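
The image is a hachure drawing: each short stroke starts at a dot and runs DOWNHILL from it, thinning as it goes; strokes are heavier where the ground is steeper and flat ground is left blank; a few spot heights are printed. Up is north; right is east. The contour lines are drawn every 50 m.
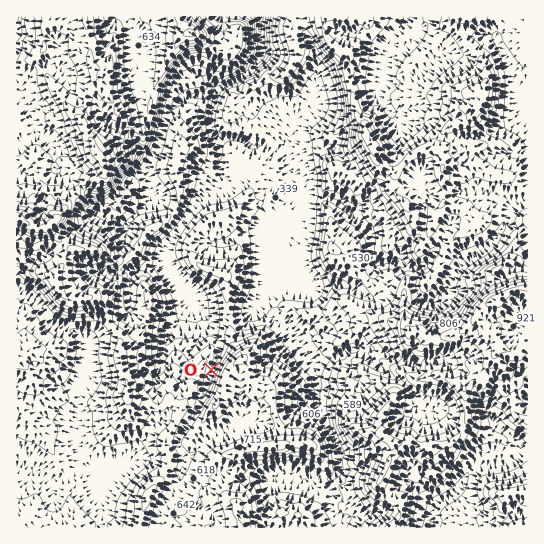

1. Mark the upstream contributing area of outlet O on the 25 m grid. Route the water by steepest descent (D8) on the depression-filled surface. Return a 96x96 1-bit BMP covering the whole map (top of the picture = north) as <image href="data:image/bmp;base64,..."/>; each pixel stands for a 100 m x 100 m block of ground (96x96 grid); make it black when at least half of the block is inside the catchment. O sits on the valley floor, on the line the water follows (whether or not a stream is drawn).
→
<image width="96" height="96" href="data:image/bmp;base64,Qk2+BAAAAAAAAD4AAAAoAAAAYAAAAGAAAAABAAEAAAAAAIAEAAATCwAAEwsAAAIAAAAAAAAA////AAAAAAAAAAAAH4AAAAAAAAAAAAAB/8AAAAAAAAAAAAB//8AAAAAAAAAAAAD//8AAAAAAAAAAAAD//4AAAAAAAAAAAAB//wAAAAAAAAAAAAB//wAAAAAAAAAAAAA//wAAAAAAAAAAAAA//wAAAAAAAAAAAAAf/wAAAAAAAAAAAAAP/4AAAAAAAAAAAAAP/8AAAAAAAAAAAAAP/8AAAAAAAAAAAAAH/8AAAAAAAAAAAAAP/+AAAAAAAAAAAAAP//+AAAAAAAAAAAAP///AAAAAAAAAAAAH///AAAAAAAAAAAAH///AAAAAAAAAAAAD//+AAAAAAAAAAAAD//+AAAAAAAAAAAAB//+AAAAAAAAAAAAB//8AAAAAAAAAAAAA//8AAAAAAAAAAAAA//8AAAAAAAAAAAAA//8AAAAAAAAAAAAAf/4AAAAAAAAAAAAAf/AAAAAAAAAAAAAAPuAAAAAAAAAAAAAAGOAAAAAAAAAAAAAAAGAAAAAAAAAAAAAAAAAAAAAAAAAAAAAAAAAAAAAAAAAAAAAAAAAAAAAAAAAAAAAAAAAAAAAAAAAAAAAAAAAAAAAAAAAAAAAAAAAAAAAAAAAAAAAAAAAAAAAAAAAAAAAAAAAAAAAAAAAAAAAAAAAAAAAAAAAAAAAAAAAAAAAAAAAAAAAAAAAAAAAAAAAAAAAAAAAAAAAAAAAAAAAAAAAAAAAAAAAAAAAAAAAAAAAAAAAAAAAAAAAAAAAAAAAAAAAAAAAAAAAAAAAAAAAAAAAAAAAAAAAAAAAAAAAAAAAAAAAAAAAAAAAAAAAAAAAAAAAAAAAAAAAAAAAAAAAAAAAAAAAAAAAAAAAAAAAAAAAAAAAAAAAAAAAAAAAAAAAAAAAAAAAAAAAAAAAAAAAAAAAAAAAAAAAAAAAAAAAAAAAAAAAAAAAAAAAAAAAAAAAAAAAAAAAAAAAAAAAAAAAAAAAAAAAAAAAAAAAAAAAAAAAAAAAAAAAAAAAAAAAAAAAAAAAAAAAAAAAAAAAAAAAAAAAAAAAAAAAAAAAAAAAAAAAAAAAAAAAAAAAAAAAAAAAAAAAAAAAAAAAAAAAAAAAAAAAAAAAAAAAAAAAAAAAAAAAAAAAAAAAAAAAAAAAAAAAAAAAAAAAAAAAAAAAAAAAAAAAAAAAAAAAAAAAAAAAAAAAAAAAAAAAAAAAAAAAAAAAAAAAAAAAAAAAAAAAAAAAAAAAAAAAAAAAAAAAAAAAAAAAAAAAAAAAAAAAAAAAAAAAAAAAAAAAAAAAAAAAAAAAAAAAAAAAAAAAAAAAAAAAAAAAAAAAAAAAAAAAAAAAAAAAAAAAAAAAAAAAAAAAAAAAAAAAAAAAAAAAAAAAAAAAAAAAAAAAAAAAAAAAAAAAAAAAAAAAAAAAAAAAAAAAAAAAAAAAAAAAAAAAAAAAAAAAAAAAAAAAAAAAAAAAAAAAAAAAAAAAAAAAAAAAAAAAAAAAAAAAAAAAAAAAAAAAAAAAAAAAAAAAAAAAAAAAAAAAAAAAAAAAAAAAAAAAAAAAAAAAAAAAAAAAAAAA="/>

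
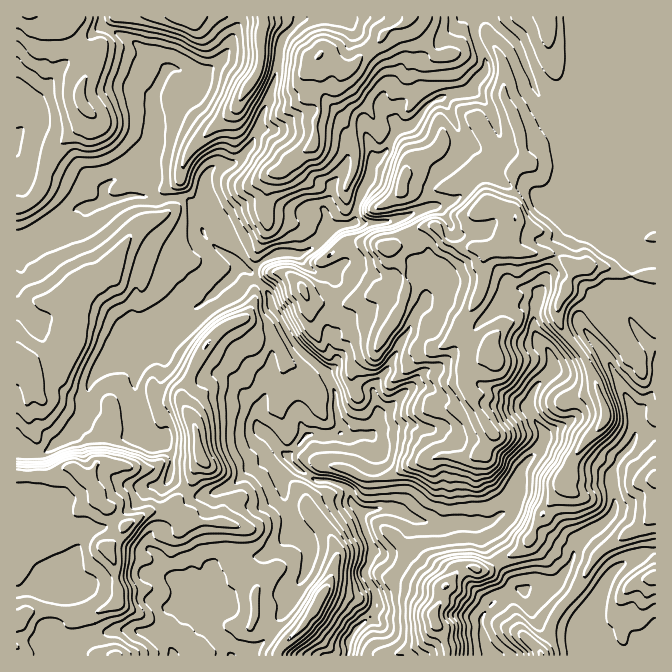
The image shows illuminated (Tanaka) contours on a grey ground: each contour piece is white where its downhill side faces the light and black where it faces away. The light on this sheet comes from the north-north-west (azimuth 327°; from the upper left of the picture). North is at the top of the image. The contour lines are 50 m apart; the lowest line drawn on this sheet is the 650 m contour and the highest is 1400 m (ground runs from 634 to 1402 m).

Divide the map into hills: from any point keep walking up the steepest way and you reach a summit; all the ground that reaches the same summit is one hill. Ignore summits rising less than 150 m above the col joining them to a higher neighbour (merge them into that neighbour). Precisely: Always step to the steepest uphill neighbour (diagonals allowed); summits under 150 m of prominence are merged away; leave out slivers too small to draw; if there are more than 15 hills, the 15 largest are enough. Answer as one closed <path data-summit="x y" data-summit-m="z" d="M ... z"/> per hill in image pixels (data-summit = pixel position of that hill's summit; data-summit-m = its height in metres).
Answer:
<path data-summit="515 218" data-summit-m="1401" d="M655 16l-178 0-3 7 0 12 12 27-2 10-16 19-20 3-13 5-12 11-4 7-9 9-12 2-7 10-3 10-15 14-4 16-6 10-7 19-2 15-2 2-8 1 5 15-1 17-8 9-9 6 3 5 0 13-1 2 0 18-5 20 1 2 0 16 7 10 0 5-10 12 8 15 7 43 7 5 22-2 6 7 2 5-4 10 0 35 3 16 5-1 15 1 21 12 7 0 12 5 7 0 6-3 24 1 18-3 16-13 7-12 7 0 15 7 17 11 25 29 8-10 13-7 13-12 1-21-3-18 7-15 15-17 4-9 19-1z"/><path data-summit="320 55" data-summit-m="1402" d="M475 16l-175 0-19 26-5 36-23 65-18 20-20 3-7 7-4 9 0 10 5 11 2 14 0 3-8 10 1 5 8 9 22 15 5 7 8 3 14 14 8 12 4 13 15 24 0 3-11 6-4 6-4 36-11 29-2 8 2 5 15 13 3 7 24 26 18 10 12 0 10 3 9 8 2 10 10 10 0 6 12 32 4 3 7 0 8-5 16-16 5-14-16-9-21-1-2-15 0-35 4-10-2-5-6-7-22 2-7-5-7-43-8-15 10-12 0-5-7-10 0-16-1-2 5-20 0-18 1-2 0-13-3-5 9-6 8-9 1-17-5-15 8-1 2-2 2-15 7-19 6-10 2-13 17-17 10-20 12-2 9-9 4-7 12-11 13-5 20-3 16-19 2-10-12-27z"/><path data-summit="97 495" data-summit-m="1279" d="M240 266l-2 1-6 11-52 45-18 8-12 10-20 3-10 5-15 14-16 20-3 14 0 13-3 8-18 21-21 14-28-1 1 204 228 0 21-18 10-18 13-16 17-32 5-22-3-10-14-12-10-30-3-26 8-10 0-4-13-13-3-7-8-7-6-3-3-8 13-37 4-36 4-6 11-6 0-3-17-27-3-13-21-23z"/><path data-summit="17 360" data-summit-m="1131" d="M145 196l-18 0-9 3-14 2-14 7-10 0-23 11-25 19-16 5 1 208 27 2 21-14 18-21 3-8 0-13 3-14 16-20 15-14 10-5 20-3 12-10 18-8 15-15 17-12 24-24 2-9-30-23-12-23-3-12-6-6-17-1-13 3z"/><path data-summit="262 33" data-summit-m="1342" d="M298 16l-196 0-1 7 3 5 33 16 17 12 12 14-13 27 3 20-2 28-16 23-26 13-8 7 0 12 14-1 9-3 18 0 12 5 13-3 14 0 9 7 3 12 8 12 7-9-2-17-5-11 2-15 9-11 20-3 18-20 23-65 5-36 17-20z"/><path data-summit="28 17" data-summit-m="1253" d="M100 16l-84 1 0 150 8 4 30 5 23 10 9 7 4 13 12-3 2-3 0-12 8-7 26-13 13-16 5-12 0-23-3-20 13-27-12-14-17-12-33-16z"/><path data-summit="434 615" data-summit-m="1172" d="M414 518l-6 14-16 16-8 5-10-2-3 3 0 4-7 16 12 20 0 14-7 10-15 12-6 12 0 13 142 1-7-21-2-17 5-8 12-12 16-9 5-1-6-4-25-36-11-24-27-1-6 3-7 0z"/><path data-summit="322 595" data-summit-m="1139" d="M290 461l-9 11 0 10 13 46 15 16 2 6-2 10-3 12-22 40-8 8-10 18-20 17 101 1 1-14 6-12 15-12 7-10 0-14-12-20 7-16 2-11-9-19-3-16-10-10-2-10-9-8-10-3-12 0-13-7z"/>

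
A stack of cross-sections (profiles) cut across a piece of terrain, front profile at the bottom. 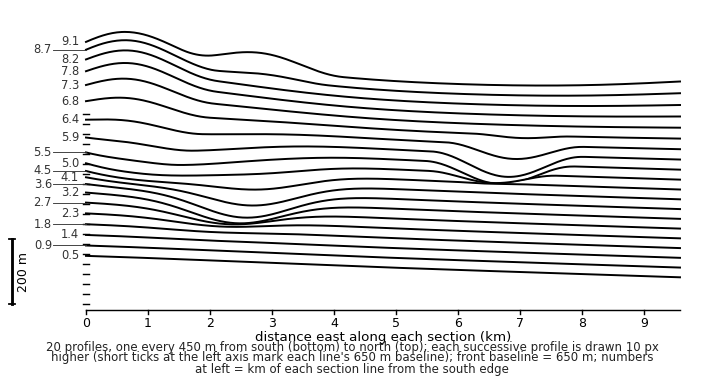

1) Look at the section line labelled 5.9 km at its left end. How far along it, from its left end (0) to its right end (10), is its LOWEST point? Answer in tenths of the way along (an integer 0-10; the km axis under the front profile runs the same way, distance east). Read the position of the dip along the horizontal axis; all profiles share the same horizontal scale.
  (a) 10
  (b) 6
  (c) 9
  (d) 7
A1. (d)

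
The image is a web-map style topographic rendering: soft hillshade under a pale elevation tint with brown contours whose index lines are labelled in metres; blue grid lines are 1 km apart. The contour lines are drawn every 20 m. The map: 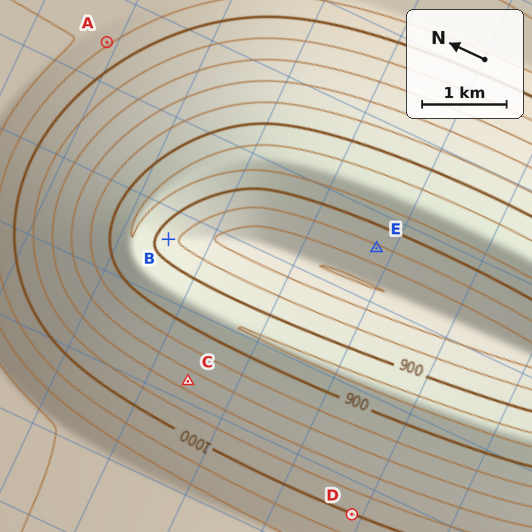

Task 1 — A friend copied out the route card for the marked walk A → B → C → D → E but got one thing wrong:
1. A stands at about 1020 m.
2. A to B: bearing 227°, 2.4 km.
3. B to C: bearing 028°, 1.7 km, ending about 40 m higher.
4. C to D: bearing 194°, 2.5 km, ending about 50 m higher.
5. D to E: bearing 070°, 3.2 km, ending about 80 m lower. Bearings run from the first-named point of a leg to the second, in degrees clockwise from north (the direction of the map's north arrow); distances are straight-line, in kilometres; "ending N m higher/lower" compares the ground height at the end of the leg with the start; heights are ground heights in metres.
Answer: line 3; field bearing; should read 237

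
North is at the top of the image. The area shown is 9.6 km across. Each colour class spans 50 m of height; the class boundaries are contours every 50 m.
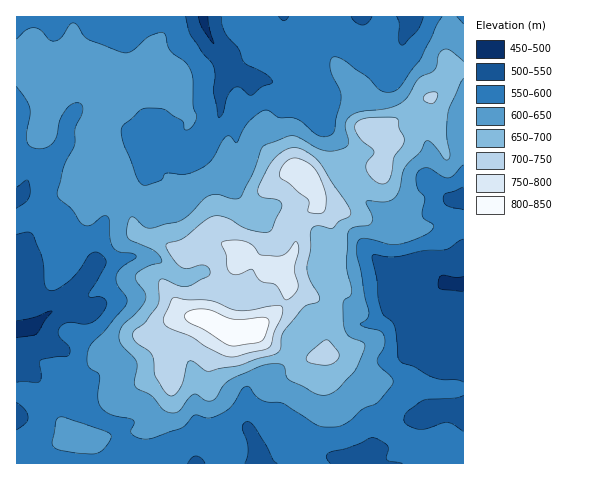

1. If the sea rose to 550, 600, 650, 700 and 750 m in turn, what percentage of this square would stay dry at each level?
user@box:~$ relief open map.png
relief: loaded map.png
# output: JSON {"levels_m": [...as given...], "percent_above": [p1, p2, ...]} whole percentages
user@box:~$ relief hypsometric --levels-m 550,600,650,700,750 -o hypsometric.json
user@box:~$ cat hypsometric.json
{"levels_m": [550, 600, 650, 700, 750], "percent_above": [87, 54, 27, 14, 4]}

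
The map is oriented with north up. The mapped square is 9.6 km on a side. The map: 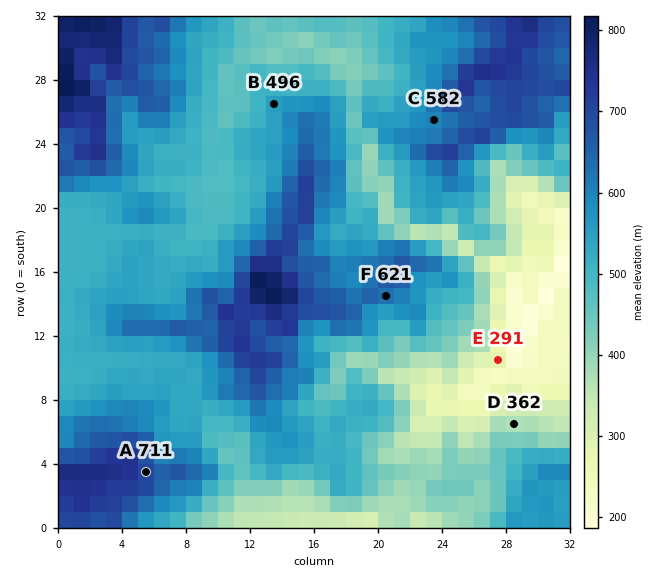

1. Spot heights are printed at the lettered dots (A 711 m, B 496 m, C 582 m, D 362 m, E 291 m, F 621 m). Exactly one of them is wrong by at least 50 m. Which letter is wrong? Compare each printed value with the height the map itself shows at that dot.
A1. B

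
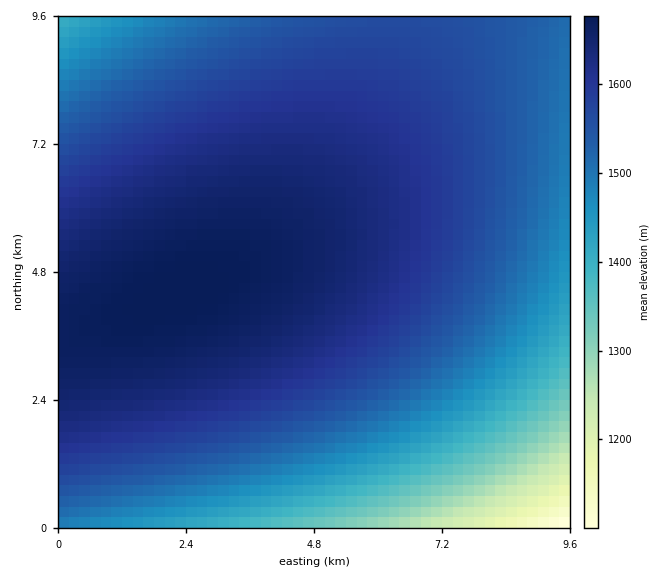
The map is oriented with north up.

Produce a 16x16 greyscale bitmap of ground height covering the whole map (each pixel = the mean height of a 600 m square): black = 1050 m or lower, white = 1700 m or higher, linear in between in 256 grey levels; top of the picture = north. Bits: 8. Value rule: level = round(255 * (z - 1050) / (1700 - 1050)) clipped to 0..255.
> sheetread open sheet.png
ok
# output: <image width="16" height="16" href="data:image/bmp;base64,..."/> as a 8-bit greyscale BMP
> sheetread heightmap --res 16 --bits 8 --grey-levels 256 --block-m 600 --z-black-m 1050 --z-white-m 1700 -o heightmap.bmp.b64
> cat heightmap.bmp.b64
<image width="16" height="16" href="data:image/bmp;base64,Qk02BQAAAAAAADYEAAAoAAAAEAAAABAAAAABAAgAAAAAAAABAAATCwAAEwsAAAABAAAAAAAAAAAAAAEBAQACAgIAAwMDAAQEBAAFBQUABgYGAAcHBwAICAgACQkJAAoKCgALCwsADAwMAA0NDQAODg4ADw8PABAQEAAREREAEhISABMTEwAUFBQAFRUVABYWFgAXFxcAGBgYABkZGQAaGhoAGxsbABwcHAAdHR0AHh4eAB8fHwAgICAAISEhACIiIgAjIyMAJCQkACUlJQAmJiYAJycnACgoKAApKSkAKioqACsrKwAsLCwALS0tAC4uLgAvLy8AMDAwADExMQAyMjIAMzMzADQ0NAA1NTUANjY2ADc3NwA4ODgAOTk5ADo6OgA7OzsAPDw8AD09PQA+Pj4APz8/AEBAQABBQUEAQkJCAENDQwBEREQARUVFAEZGRgBHR0cASEhIAElJSQBKSkoAS0tLAExMTABNTU0ATk5OAE9PTwBQUFAAUVFRAFJSUgBTU1MAVFRUAFVVVQBWVlYAV1dXAFhYWABZWVkAWlpaAFtbWwBcXFwAXV1dAF5eXgBfX18AYGBgAGFhYQBiYmIAY2NjAGRkZABlZWUAZmZmAGdnZwBoaGgAaWlpAGpqagBra2sAbGxsAG1tbQBubm4Ab29vAHBwcABxcXEAcnJyAHNzcwB0dHQAdXV1AHZ2dgB3d3cAeHh4AHl5eQB6enoAe3t7AHx8fAB9fX0Afn5+AH9/fwCAgIAAgYGBAIKCggCDg4MAhISEAIWFhQCGhoYAh4eHAIiIiACJiYkAioqKAIuLiwCMjIwAjY2NAI6OjgCPj48AkJCQAJGRkQCSkpIAk5OTAJSUlACVlZUAlpaWAJeXlwCYmJgAmZmZAJqamgCbm5sAnJycAJ2dnQCenp4An5+fAKCgoAChoaEAoqKiAKOjowCkpKQApaWlAKampgCnp6cAqKioAKmpqQCqqqoAq6urAKysrACtra0Arq6uAK+vrwCwsLAAsbGxALKysgCzs7MAtLS0ALW1tQC2trYAt7e3ALi4uAC5ubkAurq6ALu7uwC8vLwAvb29AL6+vgC/v78AwMDAAMHBwQDCwsIAw8PDAMTExADFxcUAxsbGAMfHxwDIyMgAycnJAMrKygDLy8sAzMzMAM3NzQDOzs4Az8/PANDQ0ADR0dEA0tLSANPT0wDU1NQA1dXVANbW1gDX19cA2NjYANnZ2QDa2toA29vbANzc3ADd3d0A3t7eAN/f3wDg4OAA4eHhAOLi4gDj4+MA5OTkAOXl5QDm5uYA5+fnAOjo6ADp6ekA6urqAOvr6wDs7OwA7e3tAO7u7gDv7+8A8PDwAPHx8QDy8vIA8/PzAPT09AD19fUA9vb2APf39wD4+PgA+fn5APr6+gD7+/sA/Pz8AP39/QD+/v4A////ALKspqCZkoqCeW9lWk5BMiPIw765s6ylnpWMgndrXU8/2dXRzcjCvLWtpJqPg3ZnV+Xj4N3Z1M/IwbivpJiLfGzt7Ovo5uLd19HJv7WpnI198vLy8O7r5+Lc1czCt6qbi/P09fX08e7q5d7WzMG0ppfw8/X29fTy7urj3NPIvK+g6+/y9PT08/Ds5t/XzcK1puTo7O/x8fHv6+fg2dDFuava4OXo6+zs6+nl4NnRx7uuz9Xb4OPl5ubl4t3X0Me9scLK0NXa3d/g393Z1c7HvbO0vcTKz9PW2NjX1dHMxr60pa+3vsTJzdDR0dDNysS+tpagqbG4vsPHycvLysfDvrg="/>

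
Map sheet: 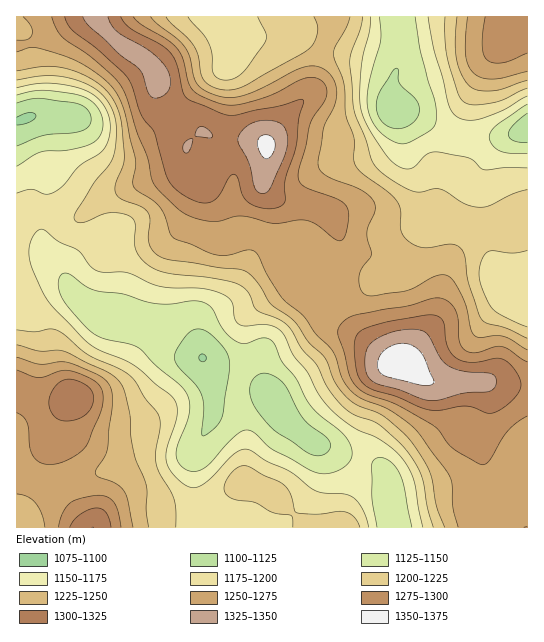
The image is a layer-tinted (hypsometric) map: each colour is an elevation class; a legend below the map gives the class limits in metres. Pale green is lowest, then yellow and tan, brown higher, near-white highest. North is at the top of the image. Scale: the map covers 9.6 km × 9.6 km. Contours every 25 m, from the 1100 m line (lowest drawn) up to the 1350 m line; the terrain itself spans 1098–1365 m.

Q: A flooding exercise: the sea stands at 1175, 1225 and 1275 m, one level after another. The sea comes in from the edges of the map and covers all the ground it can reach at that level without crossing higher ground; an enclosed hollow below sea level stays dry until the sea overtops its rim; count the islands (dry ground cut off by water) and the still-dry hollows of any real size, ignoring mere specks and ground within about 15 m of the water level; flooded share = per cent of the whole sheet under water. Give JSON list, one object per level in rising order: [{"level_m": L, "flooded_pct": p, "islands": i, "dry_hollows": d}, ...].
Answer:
[{"level_m": 1175, "flooded_pct": 25, "islands": 0, "dry_hollows": 0}, {"level_m": 1225, "flooded_pct": 52, "islands": 0, "dry_hollows": 0}, {"level_m": 1275, "flooded_pct": 78, "islands": 0, "dry_hollows": 0}]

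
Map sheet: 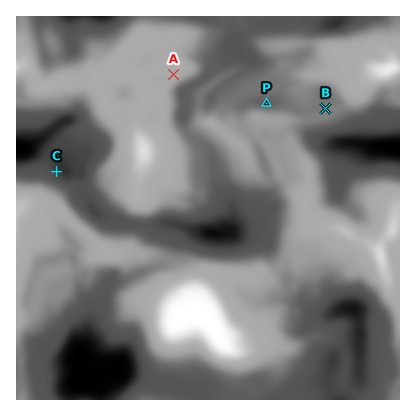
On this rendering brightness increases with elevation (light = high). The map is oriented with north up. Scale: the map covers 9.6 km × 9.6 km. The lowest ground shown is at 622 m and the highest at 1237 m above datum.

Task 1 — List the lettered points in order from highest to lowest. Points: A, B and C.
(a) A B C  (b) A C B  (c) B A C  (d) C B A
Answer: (a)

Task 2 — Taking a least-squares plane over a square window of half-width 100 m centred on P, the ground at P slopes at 8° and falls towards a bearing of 0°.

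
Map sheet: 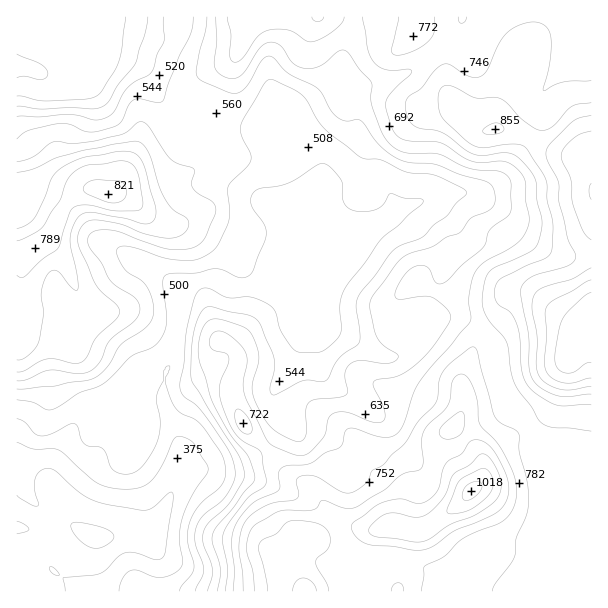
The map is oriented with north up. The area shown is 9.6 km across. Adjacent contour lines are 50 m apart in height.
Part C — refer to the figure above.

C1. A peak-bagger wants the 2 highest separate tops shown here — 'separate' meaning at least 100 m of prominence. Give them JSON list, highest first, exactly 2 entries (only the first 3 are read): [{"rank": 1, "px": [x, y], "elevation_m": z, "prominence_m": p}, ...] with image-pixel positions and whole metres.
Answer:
[{"rank": 1, "px": [471, 491], "elevation_m": 1018, "prominence_m": 274}, {"rank": 2, "px": [108, 194], "elevation_m": 821, "prominence_m": 254}]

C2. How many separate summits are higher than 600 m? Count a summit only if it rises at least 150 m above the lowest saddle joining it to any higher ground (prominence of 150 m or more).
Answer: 2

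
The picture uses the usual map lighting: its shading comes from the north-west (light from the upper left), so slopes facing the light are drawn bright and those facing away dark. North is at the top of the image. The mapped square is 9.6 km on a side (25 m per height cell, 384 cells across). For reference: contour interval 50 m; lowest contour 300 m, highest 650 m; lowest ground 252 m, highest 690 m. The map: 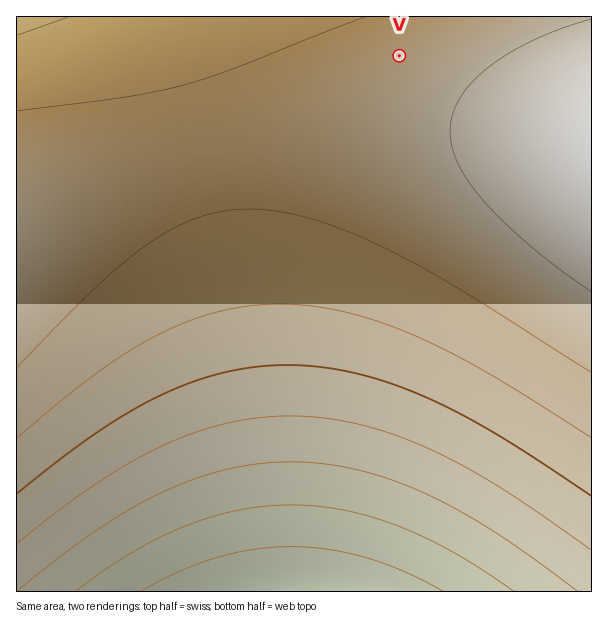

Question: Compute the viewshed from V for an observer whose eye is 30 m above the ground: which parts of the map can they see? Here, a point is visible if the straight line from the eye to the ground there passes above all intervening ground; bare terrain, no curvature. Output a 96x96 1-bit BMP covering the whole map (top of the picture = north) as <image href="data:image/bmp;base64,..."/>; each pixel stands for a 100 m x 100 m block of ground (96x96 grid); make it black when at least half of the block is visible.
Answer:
<image width="96" height="96" href="data:image/bmp;base64,Qk2+BAAAAAAAAD4AAAAoAAAAYAAAAGAAAAABAAEAAAAAAIAEAAATCwAAEwsAAAIAAAAAAAAA////AAAAAAAAAAAAAAAAAAAAAAAAAAAAAAAAAAAAAAAAAAAAAAAAAAAAAAAAAAAAAAAAAAAAAAAAAAAAAAAAAAAAAAAAAAAAAAAAAAAAAAAAAAAAAAAAAAAAAAAAAAAAAAAAAAAAAAAAAAAAAAAAAAAAAAAAAAAAAAAAAAAAAAAAAAAAAAAAAAAAAAAAAAAAAAAAAAAAAAAAAAAAAAAAAAAAAAAAAAAAAAAAAAAAAAAAAAAAAAAAAAAAAAAAAAAAAAAAAAAAAAAAAAAAAAAAAAAAAACAAAAAAAAAAAAAAADAAAAAAAAAAAAAAADAAAAAAAAAAAAAAADgAAAAAAAAAAAAAADwAAAAAAAAAAAAAAD4AAAAAAAAAAAAAAD8AAAAAAAAAAAAAAD8AAAAAAAAAAAAAAD+AAAAAAAAAAAAAAD/AAAAAAAAAAAAAAD/gAAAAAAAAAAAAAD/gAAAAAAAAAAAAAD/wAAAAAAAAAAAAAD/4AAAAAAAAAAAAAD/8AAAAAAAAAAAAAD/+AAAAAAAAAAAAAD/+AAAAAAAAAAAAAD//AAAAAAAAAAAAAD//gAAAAAAAAAAAAD//wAAAAAAAAAAAAD//4AAAAAAAAAAAAD//4AAAAAAAAAAAAD//8AAAAAAAAAAAAD//+AAAAAAAAAAAAD///AAAAAAAAAAAAD///gAAAAAAAAAAAD///wAAAAAAAAAAAD///wAAAAAAAAAAAD///4AAAAAAAAAAAD///8AAAAAAAAAAAD///+AAAAAAAAAAAD////AAAAAAAAAAAD////gAAAAAAAAAAD////wAAAAAAAAAAD////wAAAAAAAAAAD////4AAAAAAAAAAD////8AAAAAAAAAAD////+AAAAAAAAAAD/////AAAAAAAAAAD/////gAAAAAAAAAD/////wAAAAAAAAAD/////4AAAAAAAAAD/////8AAAAAAAAAD/////+AAAAAAAAAD//////AAAAAAAAAD//////gAAAAAAAAD//////4AAAAAAAAD//////8AAAAAAAAD///////AAAAAAAAD///////gAAAAAAAD///////4AAAAAH+D////////AAAAH//z////////4AAH///////////////////////////////////////////////////////////////////////////////////////////////////////////////////////////////////////////////////////////////////////////////////////////////////////////////////////////////////////////////////////////////////////////////////////////////////////////////////////////////////////////////////8///////////////8P//////////////8D//////////////8A//////////////8AP/////////////8="/>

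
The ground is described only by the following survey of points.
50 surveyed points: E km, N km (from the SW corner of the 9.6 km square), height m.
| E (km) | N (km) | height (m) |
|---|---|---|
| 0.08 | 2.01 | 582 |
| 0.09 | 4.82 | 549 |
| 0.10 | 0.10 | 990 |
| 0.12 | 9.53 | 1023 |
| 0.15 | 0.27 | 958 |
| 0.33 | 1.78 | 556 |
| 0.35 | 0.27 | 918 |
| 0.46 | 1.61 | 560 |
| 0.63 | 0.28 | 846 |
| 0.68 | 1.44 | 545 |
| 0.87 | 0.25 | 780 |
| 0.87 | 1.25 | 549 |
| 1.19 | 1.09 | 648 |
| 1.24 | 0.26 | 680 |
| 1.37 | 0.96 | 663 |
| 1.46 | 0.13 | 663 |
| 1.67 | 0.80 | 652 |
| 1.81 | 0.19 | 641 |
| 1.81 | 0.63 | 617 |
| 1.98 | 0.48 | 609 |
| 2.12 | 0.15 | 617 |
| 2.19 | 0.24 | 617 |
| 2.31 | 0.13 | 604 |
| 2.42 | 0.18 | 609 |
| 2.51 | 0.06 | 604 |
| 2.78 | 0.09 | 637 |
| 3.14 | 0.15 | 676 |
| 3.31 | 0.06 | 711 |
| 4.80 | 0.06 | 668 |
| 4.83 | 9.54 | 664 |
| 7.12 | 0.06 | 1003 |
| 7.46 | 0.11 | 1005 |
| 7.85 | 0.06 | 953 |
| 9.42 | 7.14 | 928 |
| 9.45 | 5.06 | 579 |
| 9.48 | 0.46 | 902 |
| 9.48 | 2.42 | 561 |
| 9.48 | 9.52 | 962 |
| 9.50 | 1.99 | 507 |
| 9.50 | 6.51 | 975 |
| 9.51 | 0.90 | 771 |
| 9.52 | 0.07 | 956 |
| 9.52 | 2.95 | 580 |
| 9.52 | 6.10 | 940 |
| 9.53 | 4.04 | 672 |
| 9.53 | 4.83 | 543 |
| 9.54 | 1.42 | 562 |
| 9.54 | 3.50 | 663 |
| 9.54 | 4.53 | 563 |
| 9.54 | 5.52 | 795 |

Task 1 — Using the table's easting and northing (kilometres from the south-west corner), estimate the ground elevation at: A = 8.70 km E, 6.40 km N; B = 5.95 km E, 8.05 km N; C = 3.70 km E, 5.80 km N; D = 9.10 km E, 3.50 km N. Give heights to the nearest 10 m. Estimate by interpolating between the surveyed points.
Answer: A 940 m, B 470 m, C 800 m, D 700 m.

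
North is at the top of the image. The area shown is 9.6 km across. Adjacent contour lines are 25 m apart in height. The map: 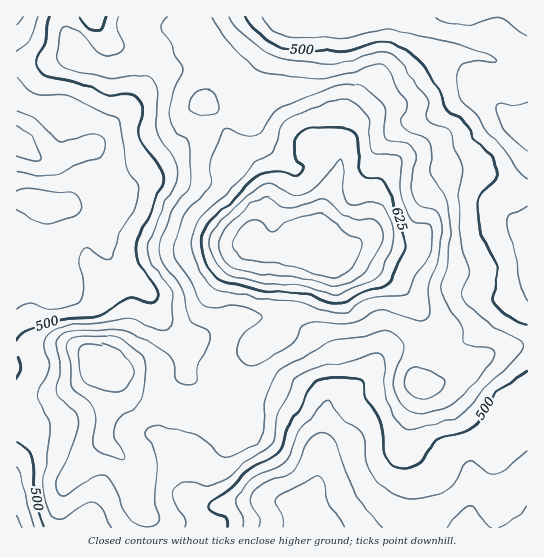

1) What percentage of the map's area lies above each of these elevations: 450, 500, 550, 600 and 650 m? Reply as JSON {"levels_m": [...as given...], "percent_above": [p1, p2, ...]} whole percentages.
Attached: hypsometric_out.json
{"levels_m": [450, 500, 550, 600, 650], "percent_above": [95, 66, 39, 14, 6]}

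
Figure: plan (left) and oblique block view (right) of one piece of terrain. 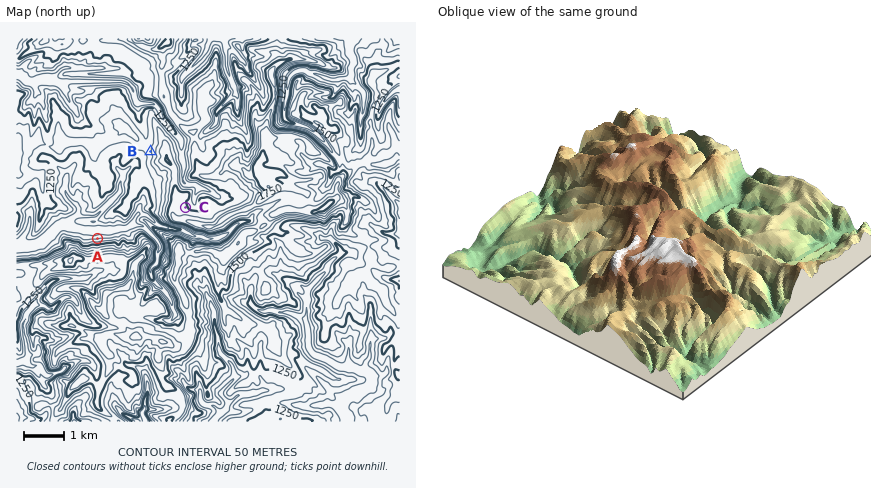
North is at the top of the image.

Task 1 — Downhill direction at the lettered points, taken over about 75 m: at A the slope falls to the N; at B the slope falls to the W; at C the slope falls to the NE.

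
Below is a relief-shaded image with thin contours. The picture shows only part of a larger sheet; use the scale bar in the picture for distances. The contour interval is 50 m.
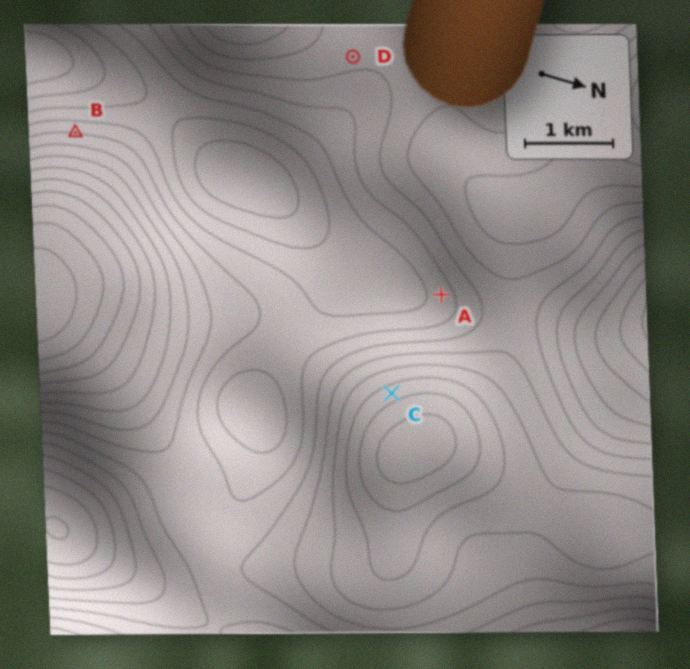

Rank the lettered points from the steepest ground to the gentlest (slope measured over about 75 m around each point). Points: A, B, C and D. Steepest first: B C A D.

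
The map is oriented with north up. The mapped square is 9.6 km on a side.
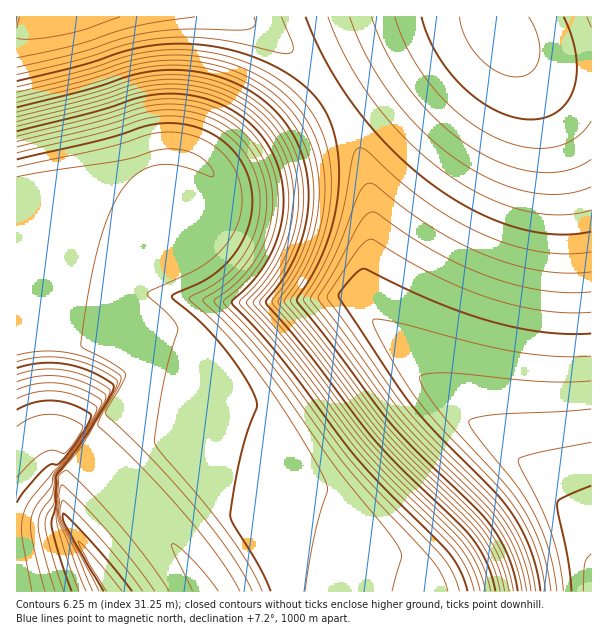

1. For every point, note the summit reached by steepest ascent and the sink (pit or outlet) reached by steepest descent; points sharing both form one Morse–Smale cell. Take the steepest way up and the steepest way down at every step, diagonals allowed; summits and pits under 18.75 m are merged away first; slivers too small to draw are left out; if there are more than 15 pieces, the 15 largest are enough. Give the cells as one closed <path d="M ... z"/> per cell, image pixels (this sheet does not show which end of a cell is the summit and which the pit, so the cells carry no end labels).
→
<path d="M333 98l-3 0-112 76-9-2-8-8-15-7-30-1-51 18-57 14-32 12 0 249 2 1 12-11 12-6 18 0 9 5 5 6 18 12 50 51 36 44 28 41 385 0 1-49-38-51-29-29-85-67-26-28-54-65-2-10 9-26 5-21 0-48-6-30-8-22z"/><path d="M591 16l-96 0 2 12-6-3-20 0-34 12-60 31-45 30 10 13 16 35 8 22 6 30 0 48-5 21-9 26 2 10 54 65 26 28 85 67 29 29 37 50z"/><path d="M237 16l-220 0-1 182 89-24 51-18 30 1 11 5 12 10 9 2 114-76-16-23-26-26-27-19z"/><path d="M60 433l-22 1-22 16 0 141 188 1-2-7-20-28-40-50-50-51-18-12-5-6z"/><path d="M494 16l-256 1 25 13 27 19 26 26 17 22 44-29 60-31 34-12 20 0 6 3z"/>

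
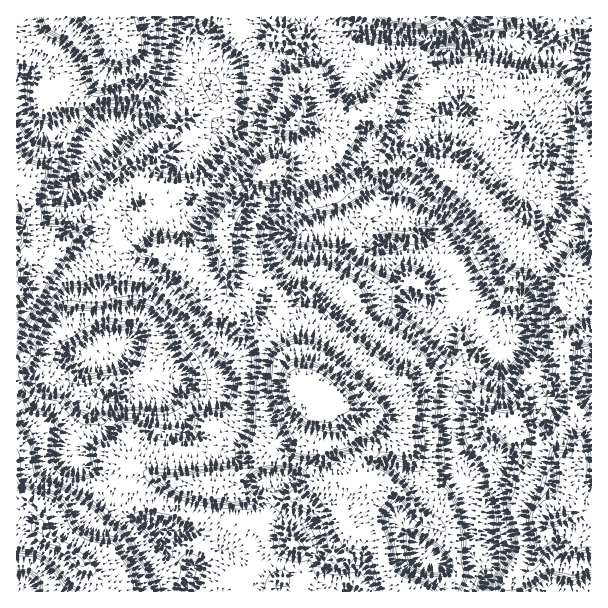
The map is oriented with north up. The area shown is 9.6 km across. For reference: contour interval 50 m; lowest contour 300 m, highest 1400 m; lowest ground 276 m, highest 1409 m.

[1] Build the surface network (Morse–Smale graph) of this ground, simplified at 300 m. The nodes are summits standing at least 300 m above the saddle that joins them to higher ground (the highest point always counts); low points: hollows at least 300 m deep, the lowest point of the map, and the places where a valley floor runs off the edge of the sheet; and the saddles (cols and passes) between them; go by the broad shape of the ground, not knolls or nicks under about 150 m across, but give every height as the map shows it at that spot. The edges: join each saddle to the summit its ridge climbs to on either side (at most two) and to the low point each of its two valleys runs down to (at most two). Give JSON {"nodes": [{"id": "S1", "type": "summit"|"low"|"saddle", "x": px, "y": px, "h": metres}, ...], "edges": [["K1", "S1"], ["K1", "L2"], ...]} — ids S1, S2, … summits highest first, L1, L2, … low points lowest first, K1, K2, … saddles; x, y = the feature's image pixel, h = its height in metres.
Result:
{"nodes": [
{"id": "S1", "type": "summit", "x": 300, "y": 396, "h": 1409},
{"id": "S2", "type": "summit", "x": 554, "y": 521, "h": 1373},
{"id": "S3", "type": "summit", "x": 39, "y": 525, "h": 1319},
{"id": "S4", "type": "summit", "x": 114, "y": 32, "h": 1236},
{"id": "S5", "type": "summit", "x": 17, "y": 291, "h": 1216},
{"id": "L1", "type": "low", "x": 104, "y": 353, "h": 276},
{"id": "L2", "type": "low", "x": 389, "y": 242, "h": 281},
{"id": "L3", "type": "low", "x": 462, "y": 38, "h": 460},
{"id": "L4", "type": "low", "x": 108, "y": 137, "h": 460},
{"id": "L5", "type": "low", "x": 17, "y": 591, "h": 838},
{"id": "K1", "type": "saddle", "x": 17, "y": 512, "h": 1225},
{"id": "K2", "type": "saddle", "x": 282, "y": 144, "h": 1036},
{"id": "K3", "type": "saddle", "x": 384, "y": 567, "h": 1029},
{"id": "K4", "type": "saddle", "x": 269, "y": 285, "h": 1025},
{"id": "K5", "type": "saddle", "x": 410, "y": 149, "h": 851},
{"id": "K6", "type": "saddle", "x": 114, "y": 240, "h": 842},
{"id": "K7", "type": "saddle", "x": 131, "y": 500, "h": 840},
{"id": "K8", "type": "saddle", "x": 485, "y": 534, "h": 659},
{"id": "K9", "type": "saddle", "x": 24, "y": 116, "h": 659}],
"edges": [["K1", "S3"], ["K1", "L1"], ["K1", "L5"], ["K2", "S1"], ["K2", "L2"], ["K2", "L4"], ["K3", "S1"], ["K3", "L1"], ["K3", "L2"], ["K4", "S1"], ["K4", "L1"], ["K4", "L2"], ["K5", "S1"], ["K5", "S2"], ["K5", "L2"], ["K5", "L3"], ["K6", "S1"], ["K6", "S5"], ["K6", "L1"], ["K6", "L4"], ["K7", "S1"], ["K7", "S3"], ["K7", "L1"], ["K8", "S1"], ["K8", "S2"], ["K8", "L2"], ["K9", "S4"], ["K9", "S5"], ["K9", "L4"]]}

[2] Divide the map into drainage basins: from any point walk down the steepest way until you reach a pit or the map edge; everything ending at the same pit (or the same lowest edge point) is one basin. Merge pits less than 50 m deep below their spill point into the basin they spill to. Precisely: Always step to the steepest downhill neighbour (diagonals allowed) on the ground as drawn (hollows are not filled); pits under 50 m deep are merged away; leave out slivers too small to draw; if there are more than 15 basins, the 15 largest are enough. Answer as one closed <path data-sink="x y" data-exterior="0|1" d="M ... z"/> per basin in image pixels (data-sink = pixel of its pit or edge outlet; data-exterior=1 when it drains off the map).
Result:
<path data-sink="389 242" data-exterior="0" d="M384 103l-10 11-11-2-7 4-11 14-12-6-21 0 9 6 9 13 8 7-2 9-15 9-39-2-6 6-9-2-13 8-19 14-7 18 8 1 2 2-8 10-10 4 0 9 10 18 16 0 7 6 9 19 10 6 4 9 6 8 1 7-6 18 21 53 2 16 8-4 6 0 8 6 9 24 0 30 7 8 7 3 5 5 0 11 13 1 3-5 6 0 21 11 10 8 20 24 12 5 10 8 11 21 15 0 4-3 1-6 5-39 8-10 9-6 15-1 9 3 12 8 14 14 4 6 4 1-2-9-6-10 2-26 7-4 9 0 0-3 11-11 3-16-6-26 0-18-8-10-2-24 0-9 4-9 0-17 6-12 0-4-10-9-4-8 2-9 4-7-9-4-26-24-16-9-18 13-36 20-6-2-2 4-22 12-6 0-15-9-1-7 5-15 0-18-14-27 0-12 3-9 12-12 3-6 5-5 11-4-29-16-13-2-10-26z"/><path data-sink="104 353" data-exterior="0" d="M83 232l-11 4-16 17-17 5-10 10-13 5 0 240 10-1 13 12 11-7 28-9 12-18 29-9 3-4 4-11-6-2-9-8-24-11-13-13-6-4-11 2-13-4 39-35 10-5 18-1 27-9 17-2 6 4 7 9 16 15 3 6 7 7 9 5 22 25 43 7-16 16-29 15 4 5 7 4 1 23 5 5 15 9 14 15 25 1-7 2-11 13 0 7 5 10 10 6 14-1 13-12 5-8 9-3 4 3 8-2 4-3 0-20 4-9 4 4 7 0 13-5-6-18-3-27-2-2-14 0-1-12-18-13-2-9 1-24-9-24-8-6-6 0-8 4-2-16-21-53 6-18-1-7-6-8-4-9-10-6-9-19-7-6-16 0 0 15-14 13-7 0-29-17-13-13-30 1-17-12-7 0-14 6-6 0-7-7z"/><path data-sink="108 137" data-exterior="0" d="M269 16l-253 1 0 157 14 12-8 24-6 8 1 54 12-4 10-10 17-5 16-17 8-4 4 1 2 7 7 7 6 0 14-6 7 0 17 12 30-1 13 13 29 17 7 0 14-13-1-15-9-18 0-11 15-33 4-4 28-18 8 2 2-2 5-18 0-18 18-20 4-19 0-14-4-4-5-14 3-21-22-10z"/><path data-sink="462 38" data-exterior="0" d="M591 16l-220 0-8 9-27 5-19 0-17 12 0-26-30 0 0 4 6 12 22 10-3 21 1 8 8 10 0 14-6 21 13 8 22 0 12 6 5-8 10-8 14 0 4-4 6-5 4-10 8-9 12-4 15 8 8 0 16-17 17-3 24 6 4 4-2 18 5 5 18 0 12-17 24 0 19 19 10 18 8 39 5 10z"/><path data-sink="155 528" data-exterior="0" d="M134 464l-8 4-4 9-3 4-29 9-12 18-28 9-10 7 3 12 8 6 17 8 30 29 10 13 5 0 15-8 19-2 14-8 11-10 6-12 10-6 15 0 15 14 9 5 7 7 7 1-7 1-7 4-7 7 1 7 48 0 2-8 11-6-5-6-1-12 11-13 7-2-25-1-14-15-15-9-5-5-1-23-7-4-5-6-37 4-35-11z"/><path data-sink="552 156" data-exterior="0" d="M546 85l-21 1-12 17-6-1-11 3-4 11-5 22-5 9-22 23-3 4 0 9 19 11 10 10 13 21 13 15 19 10 26 24 9 3 8-19 16-18-2-16 4-5 0-46-6-11-2-15-8-30-8-12z"/><path data-sink="111 393" data-exterior="0" d="M155 374l-17 2-27 9-18 1-10 5-39 35 13 4 11-2 6 4 13 13 24 11 12 10 9-2-4-9 2-9 11-12 6-2 20 1 1 20-4 23 4 5 17 5 39-4 9-2 19-12 16-16-43-7-15-19-7-6-9-5-10-13-16-15-4-6z"/><path data-sink="425 234" data-exterior="0" d="M435 164l-12 4-20 23-3 9 0 12 14 27 0 18-5 15 1 7 15 9 6 0 22-12 2-4 9 0 40-22 10-10-10-9-18-27-10-10-15-7-12-13z"/><path data-sink="467 110" data-exterior="0" d="M464 70l-17 3-16 17-8 0-15-8-12 4-8 9-6 18 0 7 11 26 12 2 23 10 21 16 7 8 1-8 3-4 22-23 6-13 4-18 6-12-8-6 2-18-4-4z"/><path data-sink="483 584" data-exterior="0" d="M513 487l-15 1-16 13-4 18-3 30-4 3-17-1 4 18-1 7-7 10-10 6 66 0 0-10 4-4 8-6 7 0 11-11 11-33 7-7-20-23z"/><path data-sink="428 551" data-exterior="0" d="M372 475l-6 0-2 4 3 3 3 27 12 33 3 21 5 12 6 8 12 9 30 0 12-6 7-10 1-7-6-24-7-14-10-8-12-5-24-28z"/><path data-sink="543 591" data-exterior="1" d="M575 514l-20 6-7 5-12 36-11 11-7 0-8 6-4 4 1 10 85-1 0-75z"/><path data-sink="17 591" data-exterior="1" d="M26 512l-10 3 1 77 91-1-10-12-30-29-21-10-7-10-2-8z"/><path data-sink="351 591" data-exterior="1" d="M375 528l-12 4-7 0-4-4-4 9 0 20-4 3-8 2-4-3-9 3-5 8-13 12-14 1-9-6-4 1-7 6-1 7 137 1 0-3-13-8-8-12-4-27z"/><path data-sink="591 375" data-exterior="1" d="M582 312l-6 0-5 6-3 9 0 17-4 9 0 9 2 24 8 10 0 18 6 24-3 17 6 6 1 5 7 0 1-151z"/>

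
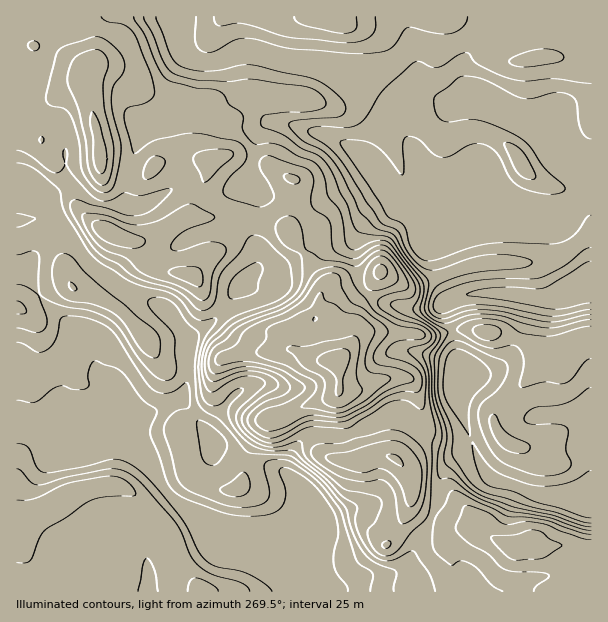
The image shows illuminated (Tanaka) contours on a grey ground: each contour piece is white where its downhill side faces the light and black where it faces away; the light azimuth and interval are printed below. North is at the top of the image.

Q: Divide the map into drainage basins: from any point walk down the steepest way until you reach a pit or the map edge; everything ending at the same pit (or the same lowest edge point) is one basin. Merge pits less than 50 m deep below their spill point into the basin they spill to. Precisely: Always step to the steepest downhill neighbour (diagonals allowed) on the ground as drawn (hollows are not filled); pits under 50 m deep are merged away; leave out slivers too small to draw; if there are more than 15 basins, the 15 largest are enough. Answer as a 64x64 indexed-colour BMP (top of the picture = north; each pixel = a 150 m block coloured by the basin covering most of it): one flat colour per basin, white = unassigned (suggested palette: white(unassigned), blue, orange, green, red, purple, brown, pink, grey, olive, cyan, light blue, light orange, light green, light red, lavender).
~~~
<image width="64" height="64" href="data:image/bmp;base64,Qk12CAAAAAAAAHYAAAAoAAAAQAAAAEAAAAABAAQAAAAAAAAIAAATCwAAEwsAABAAAAAAAAAA////ALR3HwAOf/8ALKAsACgn1gC9Z5QAS1aMAMJ34wB/f38AIr28AM++FwDox64AeLv/AIrfmACWmP8A1bDFACIiIiIiIiIiIiIiIiIiIiIiIiIiIiIiIiIiIiIiIiIRIiIiIiIiIiIiIiIiIiIiIiIiIiIiIiIiIiIiIiIiIiEiIiIiIiIiIiIiIiIiIiIiIiIiIiIiIiIiIiIiIiIiISIiIiIiIiIiIiIiIiIiIiIiIiIiIiIiIiIiIiIiIiIhIiIiIiIiIiIiIiIiIiIiIiIiIiIiIiIiIiIiIiEiIiMiIiIiIiIiIiIiIiIiIiIiIiIiIiIiIiIiIiIzETMzMyIiIiIiIiIiIiIiIiIiIiIiIiIiIiIiIiIiMzMzMzMzIiIiIiIiIiIiIiIiIiIiIiIiIiIiIiIiMzMzMzMzMzMiIiIiIiIiIiIiIiIiIiIiIiIiIiIiIjMzMzMzMzMzMyIiIiIiIiIiIiIiIiIiIiIiIiIiIiIzMzMzMzMzMzMzIiIiIiIiIiIiIiIiIiIiIiIiIiIiIjMzMzMzMzMzMzMiIiIiIiIiIiIiIiIiIiIiIiIiIiIiMzMzMzMzMzMzMyIiIiIiIiIiIiIiIiIiIiIiIiIiIiIzMzMzMzMzMzMzIiIiIiIiIiIiIiIiIiIiIiIiIiIiIzMzMzMzMzMzMzMiIiIiIiIiIiIiIiIiIiIiIiIiIiIjMzMzMzMzMzMzMyIiIiIiIiIiIiIiIiIiIiIiERERERMzMzMzMzMzMzMzIiIiIiIiIiIiIiIiIiIiIiIRERERETMzMzMzMzMzMzMiIiIiIiIiIiIiIiIiIiIiIhERERERMzMzMzMzMzMzMyIiIiIiIiIiIiIiIiIiIiIiERERERETMzMzMzMzMzMzIiIiIiIiIiIiIiIiIiIiIiIRERERERMzMzMzMzMzMzMiIiIiIiIiIiIiIiIiIiIiIiEREREREzMzMzMzMzMzMyIiIiIiIiIiIiIiIiIiIiIiIRERERETMzMzMzMzMzMzIiIiIiIiIiIiIiIiIiIiIiIiERERETMzMzMzMzMzMzMiIiIiIiIiIiIiIiIiIiIiIiIzMxERMzMzMzMzMzMzMyIiIiIiIiIiIiIiIiIiIiIiIjMzMzMzMzMzMzMzMzMzIiIiIiIiIiIiIiIiIiIiIiIiMzMzMzMzMzMzMzMzMzMiIiIiIiIiIiIiIiIiIiIiERETMzMzMzMzMzMzMzMzMyIiIiIiIiIiIiIiIiIiIiERERMzMzMzMzMzMzMxEREzIiIiIiIiIiIiIiIiIiIiERERETMzMzEzMzMzMREREREiIiIiIiIiIiIiIiIiIiIhERERERERERERERERERERESIiIiIiIiIiIiIiIiIiIiIRERERERERERERERERERERIiIiIiIiIiIiIiIiIiIiIiEREREREREREREREREREREiIiIiIiIiIiIiIiIiIiIiIhERERERERERERERERERESIiIiIiIiIiIiIiIiIiIiIiERERERERERERERERERERIiIiIiIiIiIiIiIiIiIiIiIREREREREREREREREREREiIiIiIiIiIiERIiIiIiIiIRERERERERERERERERERESIiIiIiIiIhERESIiIiIiIhERERERERERERERERERERIiIiIiIiIhERERIiIiIiIhEREREREREREREREREREREiIiIiIiIiEREREiIiIiIhERERERERERERERERERERESIiIiIiIRERERESIiIiIiERERERERERERERERERERERIiIiIiIRERERERIiIiIhEREREREREREREREREREREREiIiIiIREREREREiERERERERERERERERERERERERERESIiIiIhERERERERERERERERERERERERERERERERERERIiIiIiIREREREREREREREREREREREREREREREREREREiIiIiIhERERERERERERERERERERERERERERERERERESIiIiIiERERERERERERERERERERERERERERERERERERIiIiIiEREREREREREREREREREREREREREREREREREREiIiIiIRERERERERERERERERERERERERERERERERERESIiERERERERERERERERERERERERERERERERERERERERIiEREREREREREREREREREREREREREREREREREREREREhERERERERERERERERERERERERERERERERERERERERERERERERERERERERERERERERERERERERERERERERERERERERERERERERERERERERERERERERERERERERERERERERERERERERERERERERERERERERERERERERERERERERERERERERERERERERERERERERERERERERERERERERERERERERERERERERERERERERERERERERERERERERERERERERERERERERERERERERERERERERERERERERERERERERERERERERERERERERERERERERERERERERERERERERERERERERERERERERERERERERERERERERERERERERERERERERERERERERERERERERERERERERERERERERERERERERERERERERERERERERERERERERERERERERERERERERERERERERERERERERERERERERERERERERERERERERERERERERERERERERERERERERERERERERERERERERERERERERERERERERERERERERERERERERERERERERERERERERERER"/>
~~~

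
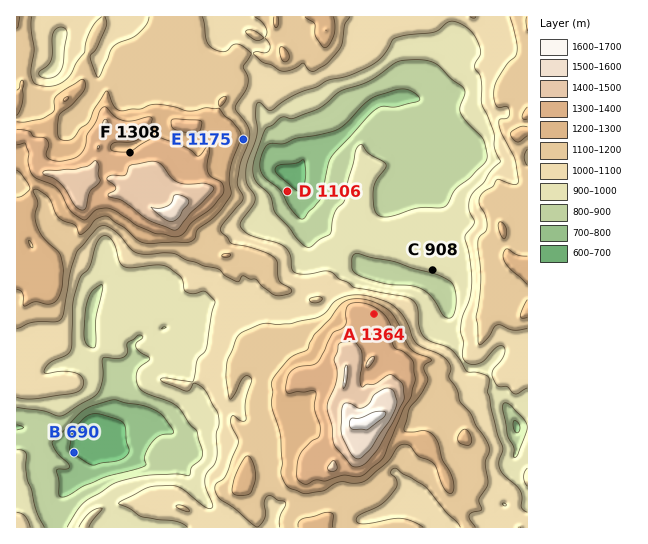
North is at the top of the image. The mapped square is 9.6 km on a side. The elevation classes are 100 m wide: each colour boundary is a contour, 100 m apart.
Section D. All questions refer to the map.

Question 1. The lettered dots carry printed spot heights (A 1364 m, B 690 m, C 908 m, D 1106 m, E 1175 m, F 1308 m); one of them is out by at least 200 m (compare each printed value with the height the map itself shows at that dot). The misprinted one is D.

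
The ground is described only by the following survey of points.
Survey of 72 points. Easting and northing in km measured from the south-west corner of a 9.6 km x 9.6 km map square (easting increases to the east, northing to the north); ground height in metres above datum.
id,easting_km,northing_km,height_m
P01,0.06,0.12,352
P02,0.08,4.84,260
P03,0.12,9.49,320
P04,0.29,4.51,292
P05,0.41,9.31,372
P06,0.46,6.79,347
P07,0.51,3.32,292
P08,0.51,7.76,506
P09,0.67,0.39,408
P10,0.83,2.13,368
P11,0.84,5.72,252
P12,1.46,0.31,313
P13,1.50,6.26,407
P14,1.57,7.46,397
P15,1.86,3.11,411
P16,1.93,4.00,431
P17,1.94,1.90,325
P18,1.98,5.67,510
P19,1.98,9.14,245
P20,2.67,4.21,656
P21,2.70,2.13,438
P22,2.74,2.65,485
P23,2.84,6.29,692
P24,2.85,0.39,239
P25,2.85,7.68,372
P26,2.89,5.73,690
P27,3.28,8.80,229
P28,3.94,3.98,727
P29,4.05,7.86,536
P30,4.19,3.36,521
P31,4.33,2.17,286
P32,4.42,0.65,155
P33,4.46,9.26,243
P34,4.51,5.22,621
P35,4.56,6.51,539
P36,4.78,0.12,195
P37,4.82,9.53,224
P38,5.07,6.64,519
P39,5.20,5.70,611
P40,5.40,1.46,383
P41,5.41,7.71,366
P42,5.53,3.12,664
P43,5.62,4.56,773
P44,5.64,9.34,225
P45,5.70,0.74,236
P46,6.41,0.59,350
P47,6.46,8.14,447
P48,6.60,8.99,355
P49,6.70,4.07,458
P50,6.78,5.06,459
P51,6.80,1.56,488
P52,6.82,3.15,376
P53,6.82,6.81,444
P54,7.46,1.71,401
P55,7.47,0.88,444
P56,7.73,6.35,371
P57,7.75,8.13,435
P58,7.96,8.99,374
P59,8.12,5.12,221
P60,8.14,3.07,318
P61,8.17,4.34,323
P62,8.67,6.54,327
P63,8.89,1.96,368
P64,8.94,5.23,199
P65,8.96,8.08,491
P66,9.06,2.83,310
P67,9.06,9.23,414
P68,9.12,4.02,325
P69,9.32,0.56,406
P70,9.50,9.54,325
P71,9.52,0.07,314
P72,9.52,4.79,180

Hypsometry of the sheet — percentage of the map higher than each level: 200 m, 97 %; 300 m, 77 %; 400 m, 44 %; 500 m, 20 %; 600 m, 9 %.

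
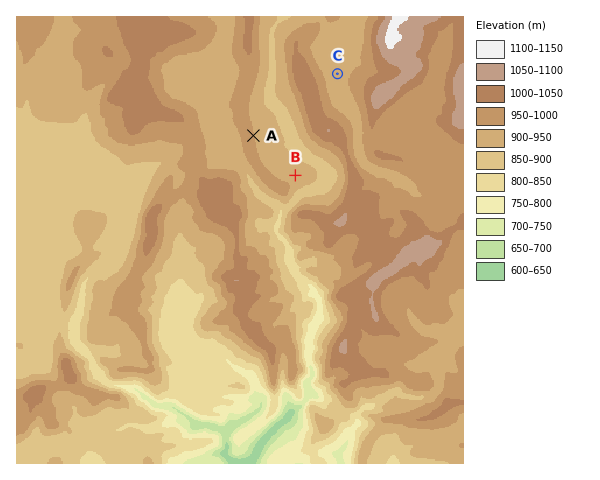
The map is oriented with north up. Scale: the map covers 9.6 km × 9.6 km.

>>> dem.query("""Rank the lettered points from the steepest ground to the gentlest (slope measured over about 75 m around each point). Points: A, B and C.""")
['A', 'B', 'C']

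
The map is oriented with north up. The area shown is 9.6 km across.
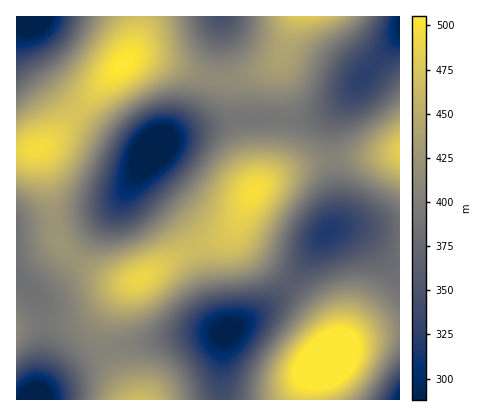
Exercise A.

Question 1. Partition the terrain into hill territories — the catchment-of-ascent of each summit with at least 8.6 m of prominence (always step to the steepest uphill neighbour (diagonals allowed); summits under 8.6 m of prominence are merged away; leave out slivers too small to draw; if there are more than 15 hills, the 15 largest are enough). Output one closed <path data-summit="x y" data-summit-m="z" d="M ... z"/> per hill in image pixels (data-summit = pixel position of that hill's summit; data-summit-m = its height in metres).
<path data-summit="254 190" data-summit-m="499" d="M350 94l-20 16-20 7-20 2-42-1-58 12-28 11-8 7-9 12-6 12 1 10 9 14 26 24 13 16 8 18 16 54 14 23 24-13 26-20 18-20 27-38 12-12 4-12 0-22-5-36-1-26 3-12z"/><path data-summit="328 360" data-summit-m="543" d="M356 227l-14 0-12 3-9 10-27 38-18 20-16 14-34 20-4 20 0 48 178 0 0-168z"/><path data-summit="124 64" data-summit-m="506" d="M220 16l-186 0-5 10-1 18 4 14 12 20 28 29 24 20 22 14 22 10 10 0 12-10 34-23 12-16 8-26z"/><path data-summit="140 278" data-summit-m="491" d="M140 167l-28 45-51 60-17 17-12 5 7 8 4 14 0 38-7 44 38-31 26-15 76-16 51-4-6-6-7-14-18-58-8-18-13-16-31-30-5-10z"/><path data-summit="306 16" data-summit-m="480" d="M400 16l-178 0-5 54-7 28-14 20-30 20 32-10 34-8 16-2 56 0 26-8 25-22 20-26 25-26z"/><path data-summit="38 148" data-summit-m="497" d="M32 19l-16 5 0 203 62-10 30-9 13-10 30-46-17-3-26-14-28-21-26-24-16-22-9-20-1-16z"/><path data-summit="400 152" data-summit-m="485" d="M400 37l-36 39-23 30-7 14-3 12 0 16 6 46 0 22-5 14 10-3 14 0 32 5 12 0z"/><path data-summit="140 400" data-summit-m="467" d="M226 332l-50 4-76 16-26 15-39 33 185 0 2-48z"/><path data-summit="16 330" data-summit-m="410" d="M16 278l0 122 18 0 8-36 1-48-6-18z"/>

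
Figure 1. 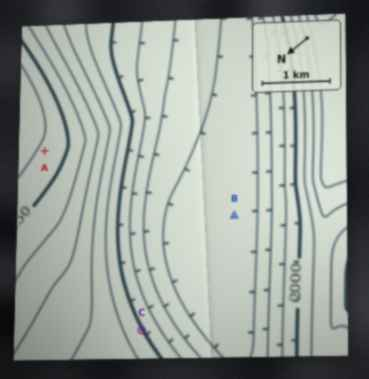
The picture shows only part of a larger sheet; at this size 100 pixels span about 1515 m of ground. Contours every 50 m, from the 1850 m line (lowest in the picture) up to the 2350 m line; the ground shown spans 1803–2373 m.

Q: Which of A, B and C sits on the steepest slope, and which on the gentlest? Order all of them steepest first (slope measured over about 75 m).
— C A B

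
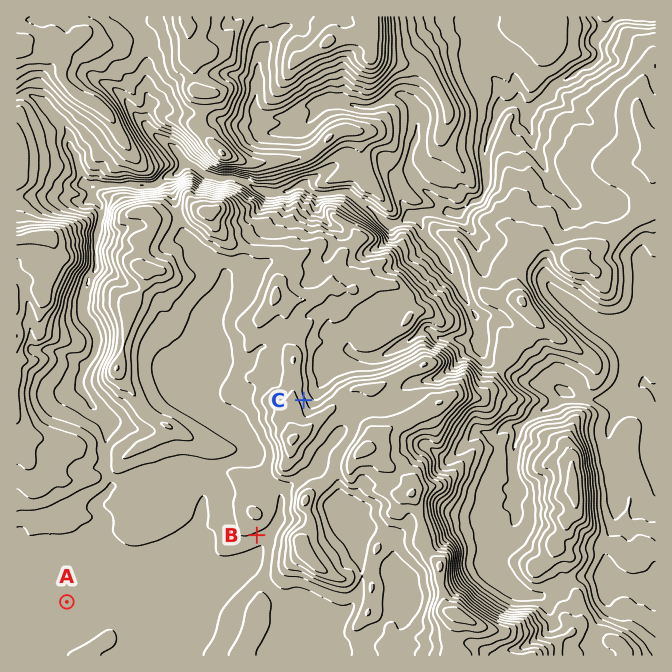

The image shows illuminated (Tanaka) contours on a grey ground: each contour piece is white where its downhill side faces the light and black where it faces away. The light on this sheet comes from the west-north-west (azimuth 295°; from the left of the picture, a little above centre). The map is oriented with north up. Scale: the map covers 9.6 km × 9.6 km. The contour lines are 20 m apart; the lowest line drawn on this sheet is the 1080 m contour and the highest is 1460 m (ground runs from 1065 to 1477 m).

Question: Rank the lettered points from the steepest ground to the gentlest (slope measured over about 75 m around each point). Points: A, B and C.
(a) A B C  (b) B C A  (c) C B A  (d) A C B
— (c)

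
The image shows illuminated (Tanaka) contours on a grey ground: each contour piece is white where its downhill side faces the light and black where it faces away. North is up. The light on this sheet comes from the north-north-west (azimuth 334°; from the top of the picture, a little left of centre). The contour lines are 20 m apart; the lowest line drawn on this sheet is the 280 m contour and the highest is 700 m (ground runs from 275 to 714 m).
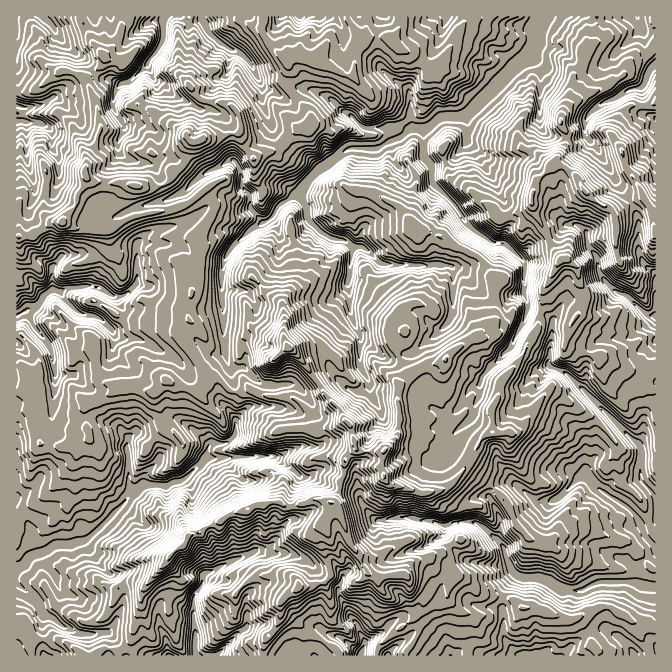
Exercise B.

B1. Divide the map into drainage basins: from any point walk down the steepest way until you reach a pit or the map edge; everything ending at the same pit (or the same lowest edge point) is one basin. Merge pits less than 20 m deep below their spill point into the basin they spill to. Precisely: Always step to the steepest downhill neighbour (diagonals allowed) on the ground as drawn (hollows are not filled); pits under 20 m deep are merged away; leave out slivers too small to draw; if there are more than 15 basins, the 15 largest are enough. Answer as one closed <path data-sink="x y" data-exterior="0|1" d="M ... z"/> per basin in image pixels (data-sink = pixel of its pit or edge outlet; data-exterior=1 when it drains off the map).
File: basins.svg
<path data-sink="540 17" data-exterior="1" d="M595 16l-130 0-1 7-8 10-13 29-11 9-22-18-12-5-8-10-8-2-15 2-9 7-4 10 0 21-10-2-27-15-27-3-2 2 0 15-4 9 4 6 20 22 3 7 0 8-3 3-10 1-21 20-13 4-9 5-11-11-5-14-45 8-5 4-5 18-22 23-17 2-20-5-18 1-12-1-8-5-9 17-2 10-13 17 19 7 25 2 27-15 45-8 13-7 13-12 11 14 0 4-17 28 2 27-5 16-5 9 2 3-7 17 3 13-6 8 0 10 15 20 8 19 11 1 13 13 22-2 13 7 29 2 17 15 3 7 1 11 19-3 11-7 6 6 3 18 4 6 26 1-3 18 7 14 19 4 11 5 14 0 12-4 19-17 18-34 12-6-2-22 7-12 3-16 20-24 10-21 7-9 6-28 0-12 17-28-8-12-19-36-3-14 5-16 22-24 8-15 0-11-5-7 0-8 8-19 4-21 10-14 1-11 10-10z"/><path data-sink="17 568" data-exterior="1" d="M20 366l-4 1 0 267 11-5 7 10 30 2 13 8 3 7 53-1-2-15 10-32 2-16 25-34 11-10 5-3 6-11 10-1 5-5 14-5 11-9 19-5 8-5 23-1 5 3 10 0 20-7 19 4 5-11 0-10 5-9 0-13 12-12-8-25-4-2-10 7-19 3-1-11-3-7-17-15-29-2-13-7-22 2-13-13-10 0-7 13-23-5-8-5-4 0-8 10-10 0-5-3-27 1-17 10-12 3-2 16 5 19-4 4-20 7-10-4-13 0-4-16-5-50z"/><path data-sink="650 587" data-exterior="0" d="M357 449l-13 11 0 13-5 9 0 10-6 11 8 12 10 30 8 10 7 15 6 6 10 2 12-4 10 0 8-11 22-9 6 0 8 6 9 16 13 7 8 10 10 3 20 2 14 10 12 0 25 10 15 1 18-10 15-3 28 17 7 0 7 3 7-1 0-55-6-2-21-25-42-14-8 0-22 7-8 7-15-2-18-16-8-20-10-13-13-11-17-10-4-2-20 20-12 4-14 0-18-7-8 0-6-4-5-12 1-17z"/><path data-sink="17 315" data-exterior="1" d="M205 189l-13 12-13 7-45 8-27 15-25-2-20-8-14 3-14 12-18 1 0 96 6 1 4 4 12 19 0 13-5 8 0 7 3 13 3 42 3 4 13 0 10 4 20-7 4-4-5-19 2-16 12-3 17-10 27-1 5 3 10 0 8-10 29 10 6 0 4-6 2-3-2-12-21-32 0-10 6-8-3-13 5-10 2-7-2-3 5-9 5-16-2-27 17-28 0-4z"/><path data-sink="655 548" data-exterior="1" d="M565 344l-1 9-10 15-3 19-22 28-5 10-9 8-27 0-4 3-20 32 21 13 13 11 10 13 8 20 14 14 9 4 10 0 8-7 22-7 8 0 42 14 14 14 6 9 6 3 1-179-21-7-16-17-17-8-33-10z"/><path data-sink="197 655" data-exterior="1" d="M318 499l-23 7-10 0-5-3-23 1-8 5-19 5-11 9-14 5-5 5-10 1-6 11-5 3-11 10-2 6 8 11 0 9-5 14 0 22 15 36 79-1 1-13 10-12 5-10 2-5-2-10 5-8 14-9 26-5 7-8-7-21 0-9 4-5 0-6-4-6 0-10 5-6 2-9z"/><path data-sink="165 17" data-exterior="1" d="M189 16l-68 1 0 16-5 10-6 8-7 4 1 2-1 6-17 15 10 24 5 21-5 20-10 15-2 15 6 8 17 3 18-1 20 5 17-2 22-23 5-18 5-4 5 0 5-3 31-4 6-4-2-13-7-11-8-3-12 0-12-4-21-26-1-43 10-10z"/><path data-sink="655 317" data-exterior="1" d="M557 163l-3 0-18 19-5 18 3 12 22 41 6 6 8 2 8 7 1 15 5 9-1 15-14 20-3 18 3 3 33 10 28 13 10 0 14-5 2-3 0-136-3-15-7-12-4-2-28 15-25-17-8-9-2-7-9-9z"/><path data-sink="204 22" data-exterior="0" d="M242 16l-52 0-12 14 1 12-1 18 3 17 19 22 12 4 12 0 12 7 5 13-2 14 10 16 6 5 9-5 13-4 21-20 10-1 3-3 0-8-27-35 4-9 0-15-6-2-14-14-5-12-5-4-11-3z"/><path data-sink="17 122" data-exterior="1" d="M68 71l-8 0-26 20-18 2 0 115 2 2 0 26 16 0 14-12 12-1 16-18 2-10 8-13-2-9 2-15 10-15 5-20-5-21-8-19-10-9z"/><path data-sink="362 655" data-exterior="1" d="M332 503l-3 9-5 6 0 10 4 6-4 20 7 21-7 8-26 5-11 6-6 8 0 8 14 9 17 15 23 14 5 8 37 0 2-11 37-30 5-13-10-10-2-12-5-6-29 4-9-8-7-15-11-17-10-30z"/><path data-sink="655 65" data-exterior="1" d="M655 48l-6 6-15 5-8 8-2 6-4 5-48 25-11 14 0 8 5 7 0 11-12 19 17 10 8 8 2 7 8 9 25 17 29-16-4-10-13-19-3-16-9-12-1-8 6-15 8-9 20-2 9-4z"/><path data-sink="545 655" data-exterior="1" d="M458 576l-9 9-1 15 16 15 0 17 4 10 0 14 128-1 0-5-5-6-2-9-10-16-4-1-10 1-25-10-18-1-14-10-26-4-12-11z"/><path data-sink="42 17" data-exterior="1" d="M80 16l-64 1 1 76 11 0 9-4 23-18 18 3 7 7 18-18 1-6-11-14z"/><path data-sink="450 655" data-exterior="1" d="M440 554l-6 0-22 9-8 11 5 6 0 7 4 7 8 8-7 15 4 8 0 10-10 13-1 8 61-1-4-40-16-15 0-10 8-16-8-14z"/>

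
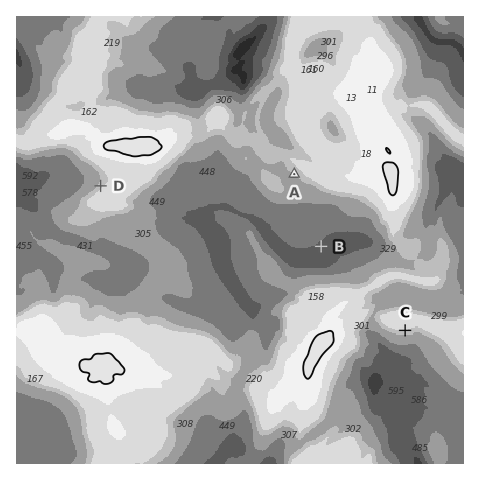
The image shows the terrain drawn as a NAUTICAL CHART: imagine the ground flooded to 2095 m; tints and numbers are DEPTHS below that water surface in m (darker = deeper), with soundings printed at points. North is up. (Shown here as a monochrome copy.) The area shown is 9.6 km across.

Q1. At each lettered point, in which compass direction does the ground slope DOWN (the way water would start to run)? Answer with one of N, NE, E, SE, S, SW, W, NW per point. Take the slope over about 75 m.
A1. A SW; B SE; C S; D NW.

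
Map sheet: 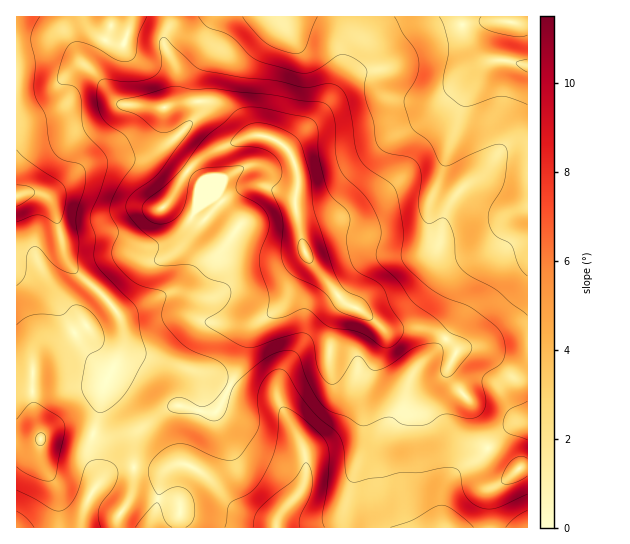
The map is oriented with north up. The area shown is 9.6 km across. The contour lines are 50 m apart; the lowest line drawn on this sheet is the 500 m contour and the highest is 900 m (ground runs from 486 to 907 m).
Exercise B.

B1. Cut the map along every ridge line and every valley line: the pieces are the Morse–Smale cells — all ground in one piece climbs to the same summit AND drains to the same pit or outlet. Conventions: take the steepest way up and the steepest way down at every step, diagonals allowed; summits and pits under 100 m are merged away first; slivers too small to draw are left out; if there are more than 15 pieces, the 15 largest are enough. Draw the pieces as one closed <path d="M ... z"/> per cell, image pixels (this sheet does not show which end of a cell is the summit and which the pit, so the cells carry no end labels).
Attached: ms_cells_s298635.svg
<path d="M169 16l-153 1 1 511 100 0 2-13 6-8 7-14 3-47 4-13 22-20 14-8 35 8 5-1 5-5 17-36 14-41 4-6 19-12 9-9 10-26 14-18-12-54 2-14 0-20-8-20-16-12-23-4-21-24-14-8-24-2-22 4 7-10 1-20-4-14-9-18 1-10 4-8z"/><path d="M527 16l-357 0-6 27 12 26 1 18-1 8-7 10 22-4 24 2 14 8 21 24 23 4 16 12 8 20 0 20-2 14 9 45 11 17 31 37 16 7 23 18 42 0 19 10 11 13 8-4 16 1 8 4 25 24 13 2z"/><path d="M307 256l-14 21-10 26-9 9-19 12-4 6-14 41-17 36-5 5-5 1-35-8-14 8-22 20-4 13-3 47-7 14-6 8-2 12 410 1 1-61-5 0-5 2-5-1-23-17-14-16-4-13-1-17-23-32 1-8 7-12-1-6-13-11-15-7-42 0-23-18-16-7z"/><path d="M477 348l-18 1-10 16-1 8 23 32 1 17 7 17 34 29 5 1 9-2 1-88-14-2-25-24z"/>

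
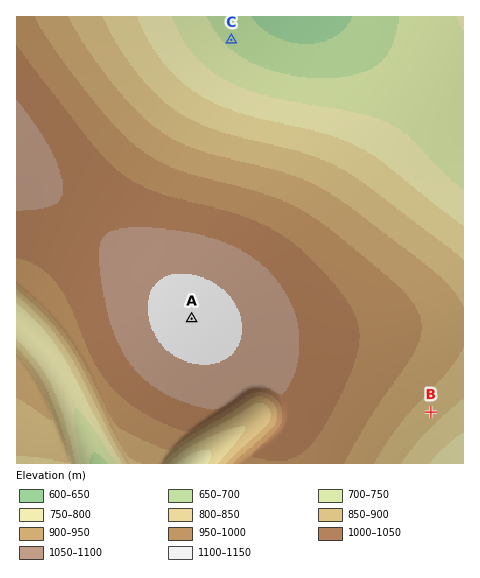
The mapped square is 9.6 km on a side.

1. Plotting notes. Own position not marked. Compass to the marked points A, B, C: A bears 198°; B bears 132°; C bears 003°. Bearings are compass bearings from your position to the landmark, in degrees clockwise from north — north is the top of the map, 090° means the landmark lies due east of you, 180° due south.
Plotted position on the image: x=222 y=224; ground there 1020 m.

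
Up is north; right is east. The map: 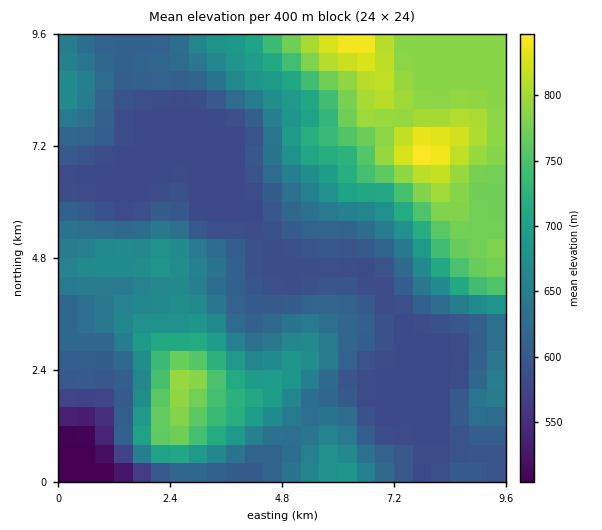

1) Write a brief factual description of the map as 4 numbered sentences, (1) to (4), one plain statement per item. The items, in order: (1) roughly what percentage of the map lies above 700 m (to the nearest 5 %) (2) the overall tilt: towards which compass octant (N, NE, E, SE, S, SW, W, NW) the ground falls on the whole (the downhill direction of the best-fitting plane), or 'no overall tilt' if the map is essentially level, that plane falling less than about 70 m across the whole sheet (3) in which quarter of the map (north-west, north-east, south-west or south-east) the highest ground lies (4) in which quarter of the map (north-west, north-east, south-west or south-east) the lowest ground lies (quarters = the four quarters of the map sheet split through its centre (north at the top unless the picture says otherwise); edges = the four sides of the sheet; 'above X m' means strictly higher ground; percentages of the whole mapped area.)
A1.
(1) Roughly 25 % of the ground is higher than 700 m.
(2) The general tilt is down to the south-west (the land rises towards the north-east).
(3) The highest point lies in the north-east quarter of the map.
(4) The lowest point lies in the south-west quarter of the map.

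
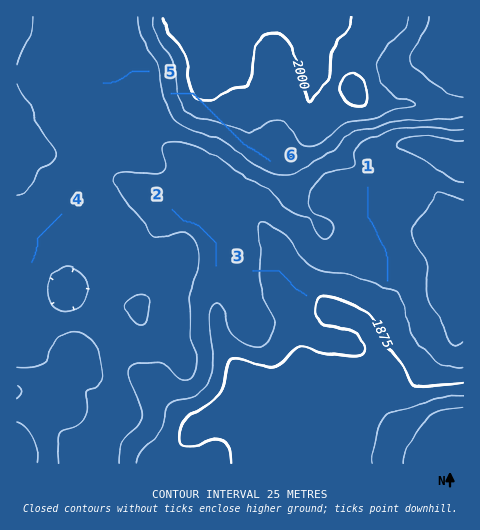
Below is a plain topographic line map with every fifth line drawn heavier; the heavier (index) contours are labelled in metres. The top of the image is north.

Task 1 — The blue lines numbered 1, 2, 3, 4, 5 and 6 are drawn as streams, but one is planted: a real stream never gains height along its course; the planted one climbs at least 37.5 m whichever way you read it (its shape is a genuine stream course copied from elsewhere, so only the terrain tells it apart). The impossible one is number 6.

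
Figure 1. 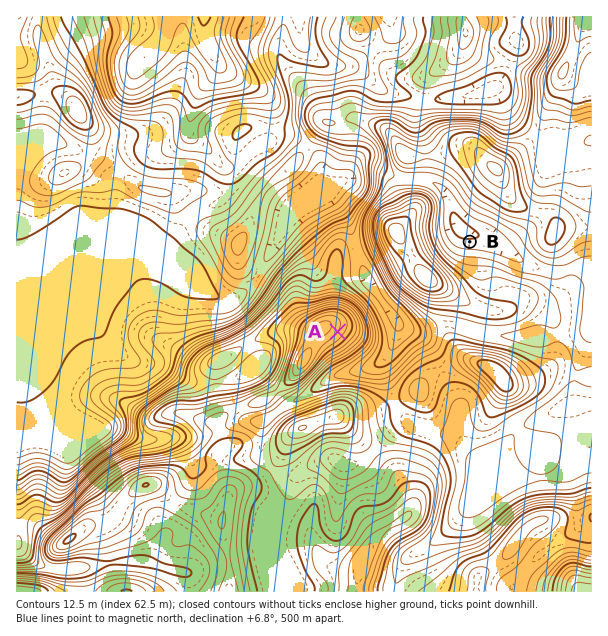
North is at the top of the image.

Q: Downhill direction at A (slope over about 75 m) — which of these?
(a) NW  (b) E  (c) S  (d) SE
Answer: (d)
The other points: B N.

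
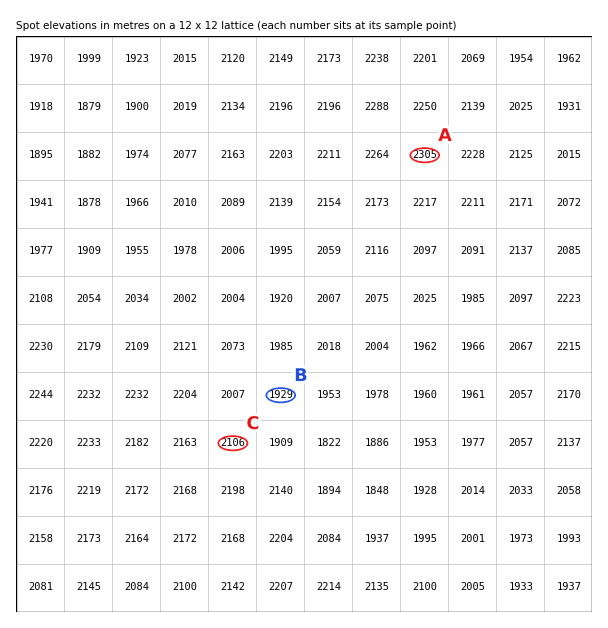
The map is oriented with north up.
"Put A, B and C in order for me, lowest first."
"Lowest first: B C A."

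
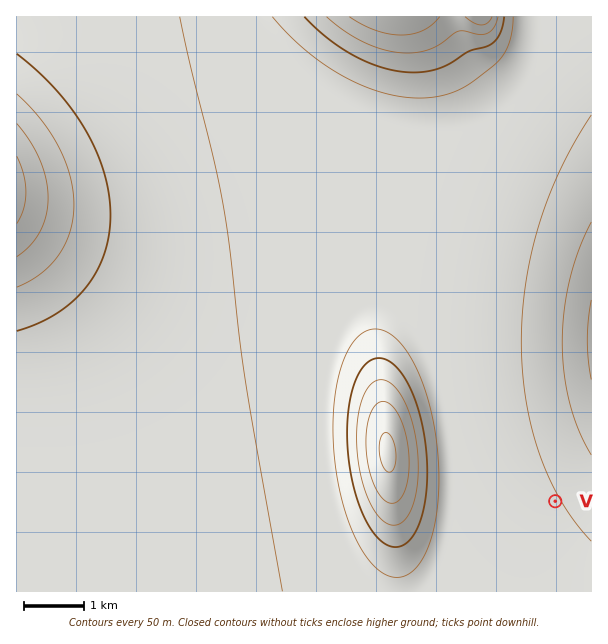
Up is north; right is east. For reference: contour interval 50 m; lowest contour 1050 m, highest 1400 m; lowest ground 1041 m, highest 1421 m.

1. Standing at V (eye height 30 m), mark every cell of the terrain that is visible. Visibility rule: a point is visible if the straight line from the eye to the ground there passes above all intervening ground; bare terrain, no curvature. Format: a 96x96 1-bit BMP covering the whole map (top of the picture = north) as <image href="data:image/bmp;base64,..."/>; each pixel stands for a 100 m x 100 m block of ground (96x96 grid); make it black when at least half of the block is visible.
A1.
<image width="96" height="96" href="data:image/bmp;base64,Qk2+BAAAAAAAAD4AAAAoAAAAYAAAAGAAAAABAAEAAAAAAIAEAAATCwAAEwsAAAIAAAAAAAAA////AAAAAAAAAAAAAAAAAH////8AAAAAAAAAAH////8AAAAAAAAAAH////8AAAAAAAAAAH////8AAAAAAAAAAH////8AAAAAAAAAAH////8AAAAAAAAAAH////8AAAAAAAAAAP////8AAAAAAAAAAP////8AAAAAAAAAAP////8AAAAAAAAAAP////8AAAAAAAAAAP////8AAAAAAAAAAP////8AAAAAAAAAAf////8AAAAAAAAAAf////8AAAAAAAAAAf////8AAAAAAAAAAf////8AAAAAAAAAAf////8AAAAAAAAAAf////8AAAAAAAAAAf////8AAAAAAAAAAf////8AAAAAAAAAAf////8AAAAAAAAAAf////8AAAAAAAAAA/////8AAAAAAAAAA/////8AAAAAAAAAA/////8AAAAAAAAAA/////4AAAAAAAAAA/////4AAAAAAAAAA/////4AAAAAAAAAA/////4AAAAAAAAAAf////4AAAAAAAAAAf////4AAAAAAAAAAf////4AAAAAAAAAAf////4AAAAAAAAAAf////8AAAAAAAAAAf////8AAAAAAAAAAf////8AAAAAAAAAAf////8AAAAAAAAAAf////8AAAAAAAAAAf////8AAAAAAAAAAP////8AAAAAAAAAAP////8AAAAAAAAAAP////8AAAAAAAAAAP////8AAAAAAAAAAP////8AAAAAAAAAAf////8AAAAAAAAAAf////8AAAAAAAAAA/////8AAAAAAAAAB/////8AAAAAAAAAD/////8AAAAAAAAAH/////8AAAAAAAAAP/////8AAAAAAAAAf/////8AAAAAAAAA//////8AAAAAAAAB//////8AAAAAAAAD//////8AAAAAAAAH//////8AAAAAAAAP//////8AAAAAAAAf//////8AAAAAAAA///////8AAAAAAAB///////8AAAAAAAD///////8AAAAAAAH///////8AAAAAAAP///////8AAAAAAAf///////8AAAAAAA////////8AAAAAAB////////8AAAAAAD////////8AAAAAAH////////8AAAAAAP////////8AAAAAAf////////8AAAAAA/////////8AAAAAB/////////8AAAAAD/////////8AAAAAH/////////8AAAAAP/////////8AAAAAf/////////8AAAAA//////////8AAAAB//////////8AAAAD//////////8AAAAH//////////8AAAAP//////////8AAAAf//////////8AAAA///////////8AAAB///////////8AAAD///////////8AAAH///////////8AAAP///////////8AAAf///////////8AAA////////////8AAA////////////8AAB////////////8AAD////////////8AAH////////////8AAP////////////8AAf////////////8="/>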